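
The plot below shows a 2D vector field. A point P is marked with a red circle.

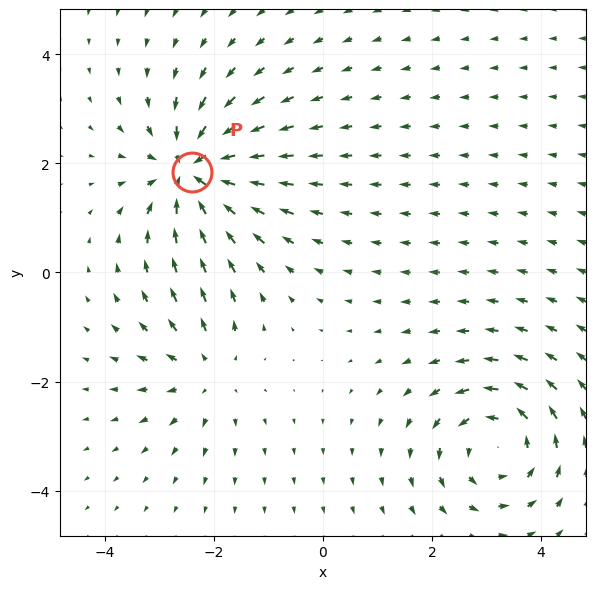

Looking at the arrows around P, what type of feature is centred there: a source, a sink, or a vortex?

sink

At P (-2.4, 1.8) the arrows converge inward. Divergence about -6, curl ≈0 — negative divergence with near-zero curl is a sink.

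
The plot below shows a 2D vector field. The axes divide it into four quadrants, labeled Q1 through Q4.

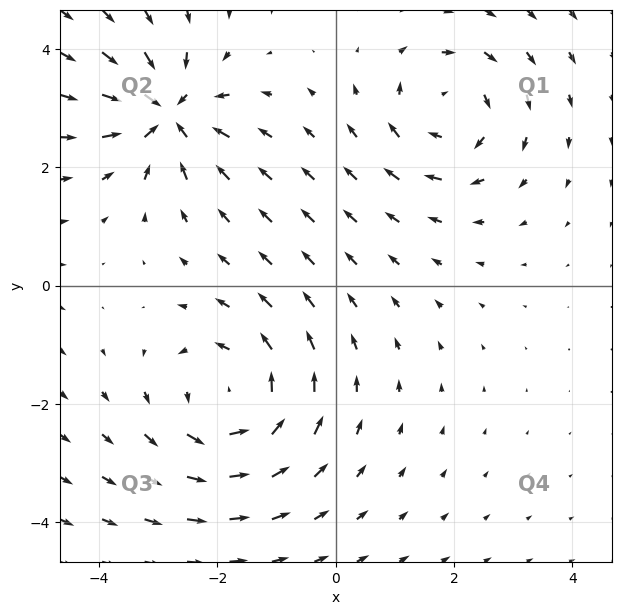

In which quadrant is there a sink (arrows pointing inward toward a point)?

Q2

The sink sits at approximately (-2.8, 2.9), which lies in quadrant Q2. The divergence there is about -5, negative as expected for a sink.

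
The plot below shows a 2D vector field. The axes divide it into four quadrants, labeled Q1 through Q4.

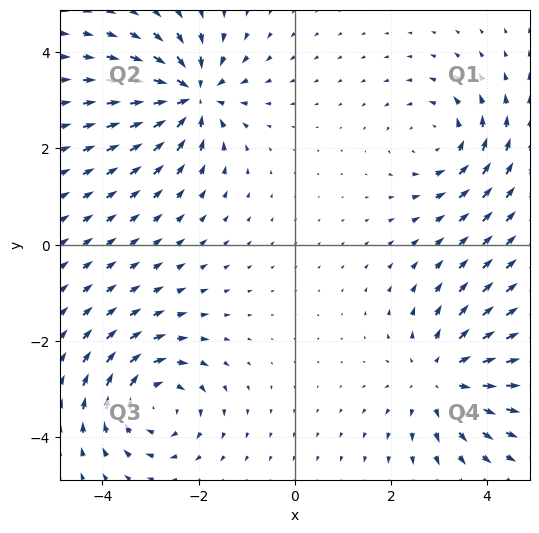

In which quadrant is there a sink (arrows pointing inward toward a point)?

Q2

The sink sits at approximately (-2.1, 3.1), which lies in quadrant Q2. The divergence there is about -5, negative as expected for a sink.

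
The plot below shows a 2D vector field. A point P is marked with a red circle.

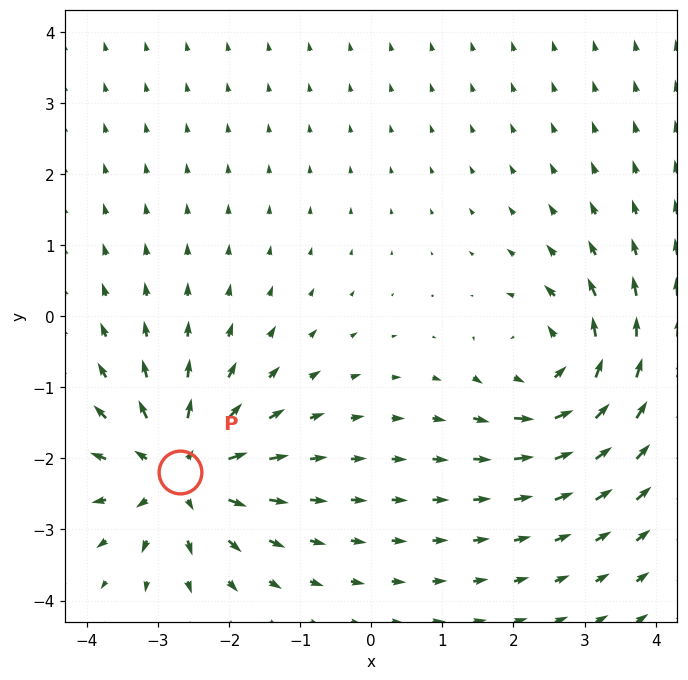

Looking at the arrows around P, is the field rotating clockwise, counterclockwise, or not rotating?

not rotating

Near P at (-2.7, -2.2) the arrows show no circulation. The curl there is ≈0.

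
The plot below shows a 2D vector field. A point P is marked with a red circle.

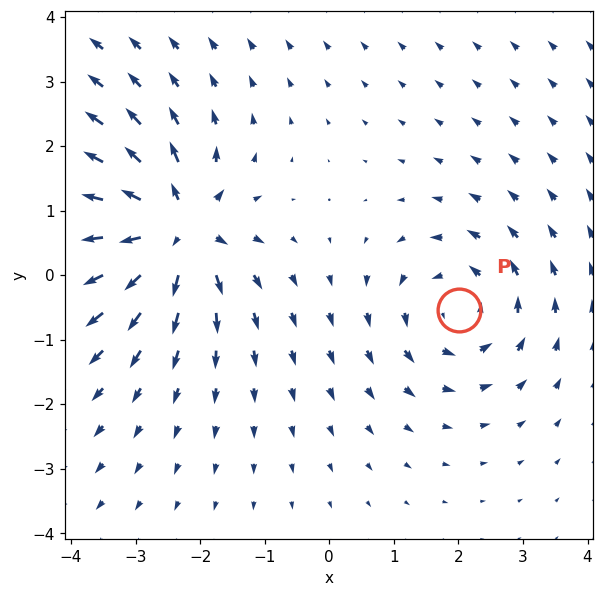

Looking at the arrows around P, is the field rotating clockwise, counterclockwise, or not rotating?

Near P at (2.0, -0.5) the arrows circulate counterclockwise. The curl (z-component) there is about +4; positive curl means counterclockwise rotation.

counterclockwise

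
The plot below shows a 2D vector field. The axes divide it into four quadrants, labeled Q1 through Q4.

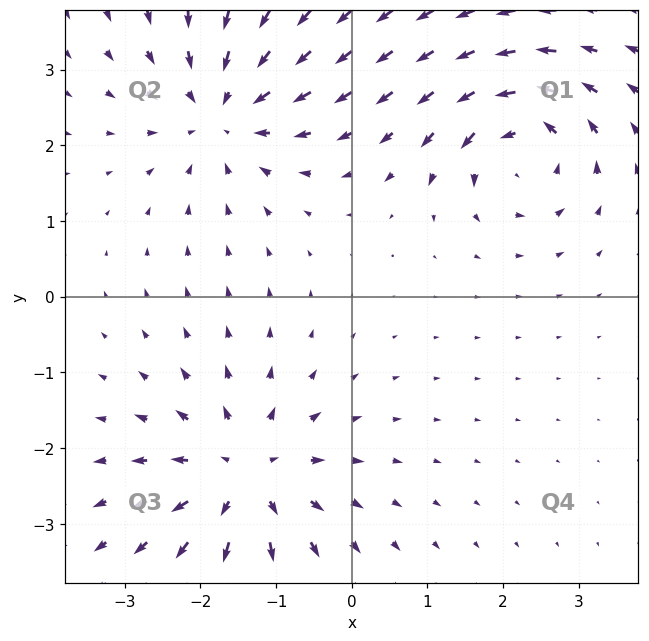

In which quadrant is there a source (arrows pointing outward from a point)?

Q3

The source sits at approximately (-1.4, -2.3), which lies in quadrant Q3. The divergence there is about +6, positive as expected for a source.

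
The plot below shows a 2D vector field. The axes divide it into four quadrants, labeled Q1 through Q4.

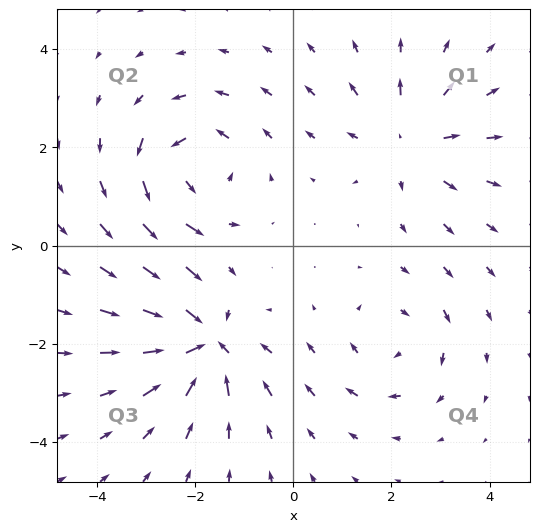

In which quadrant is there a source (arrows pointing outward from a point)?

Q1

The source sits at approximately (2.4, 2.1), which lies in quadrant Q1. The divergence there is about +4, positive as expected for a source.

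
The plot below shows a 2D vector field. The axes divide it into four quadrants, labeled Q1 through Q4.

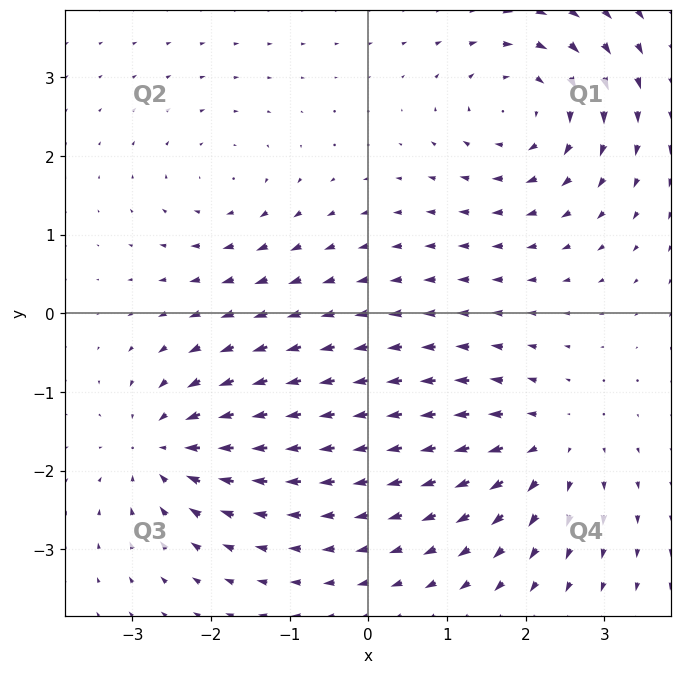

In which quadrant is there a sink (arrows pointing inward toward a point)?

The sink sits at approximately (-2.6, -1.7), which lies in quadrant Q3. The divergence there is about -5, negative as expected for a sink.

Q3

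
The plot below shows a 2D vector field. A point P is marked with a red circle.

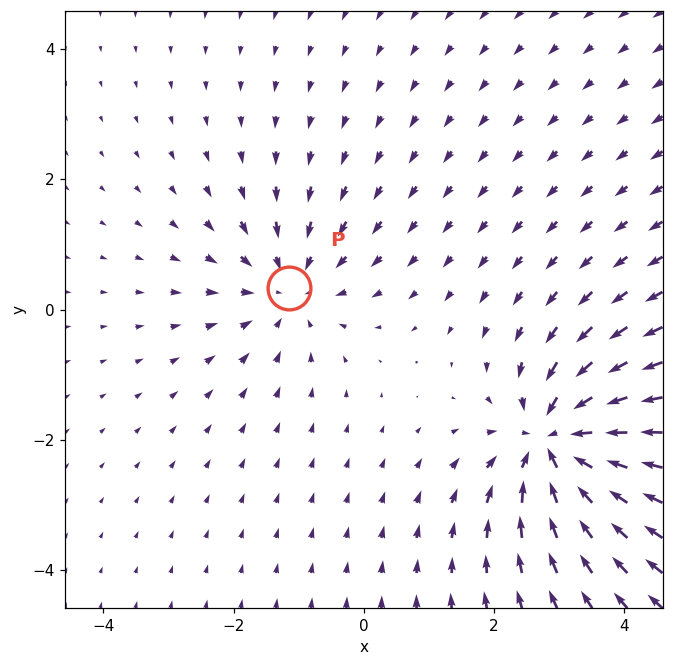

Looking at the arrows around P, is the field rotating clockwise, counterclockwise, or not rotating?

not rotating

Near P at (-1.2, 0.3) the arrows show no circulation. The curl there is ≈0.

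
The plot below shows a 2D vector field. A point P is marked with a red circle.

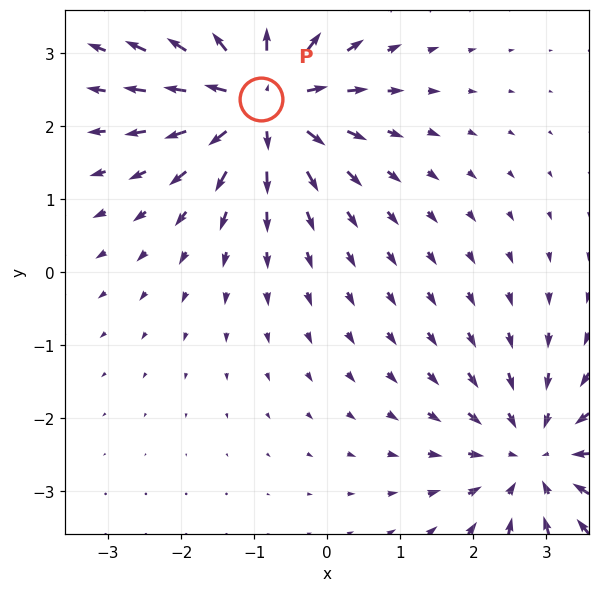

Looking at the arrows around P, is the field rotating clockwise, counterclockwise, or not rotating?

Near P at (-0.9, 2.4) the arrows show no circulation. The curl there is ≈0.

not rotating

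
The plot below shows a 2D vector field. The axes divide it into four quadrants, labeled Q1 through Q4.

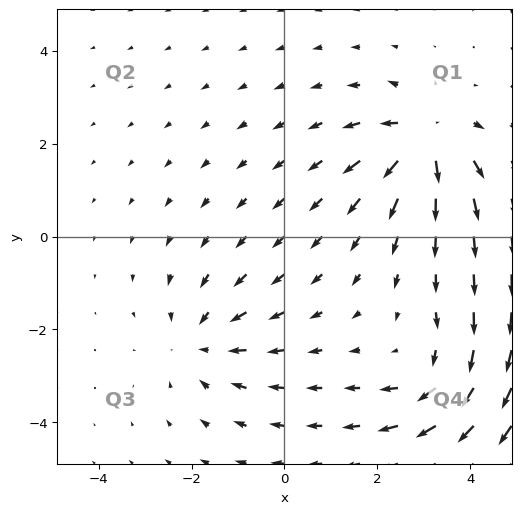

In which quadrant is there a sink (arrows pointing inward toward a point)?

Q3

The sink sits at approximately (-1.8, -2.3), which lies in quadrant Q3. The divergence there is about -3, negative as expected for a sink.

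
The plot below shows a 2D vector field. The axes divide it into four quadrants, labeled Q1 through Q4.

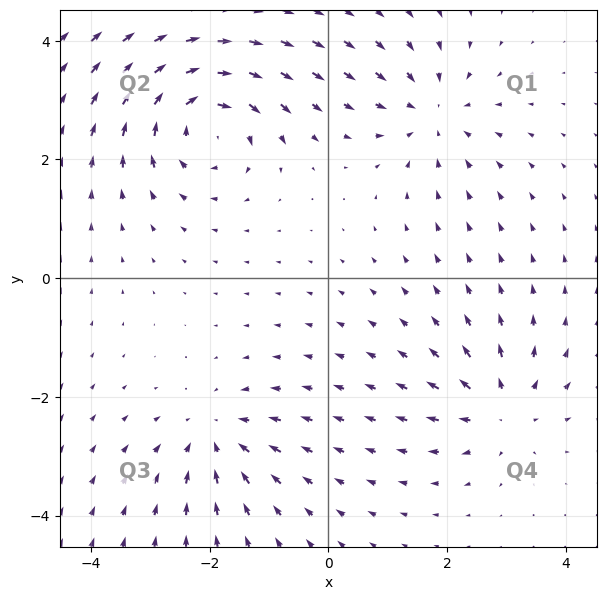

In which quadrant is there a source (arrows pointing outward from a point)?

Q4

The source sits at approximately (2.9, -2.2), which lies in quadrant Q4. The divergence there is about +4, positive as expected for a source.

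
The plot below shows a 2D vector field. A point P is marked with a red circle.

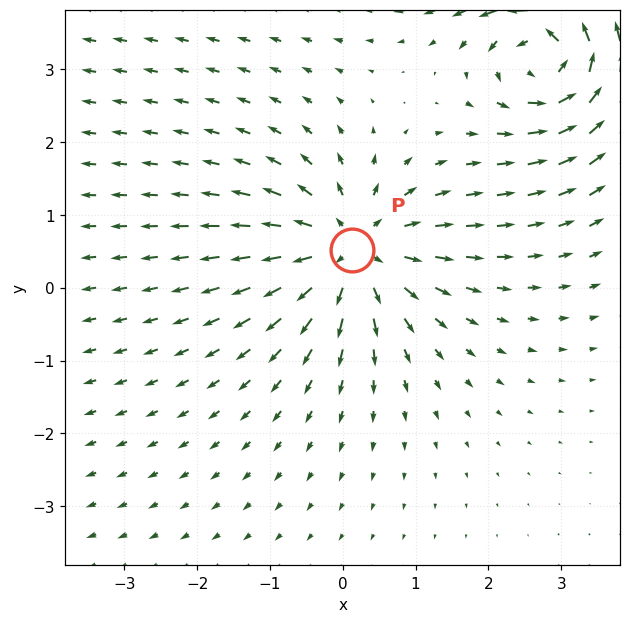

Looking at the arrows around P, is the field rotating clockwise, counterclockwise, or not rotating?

Near P at (0.1, 0.5) the arrows show no circulation. The curl there is ≈0.

not rotating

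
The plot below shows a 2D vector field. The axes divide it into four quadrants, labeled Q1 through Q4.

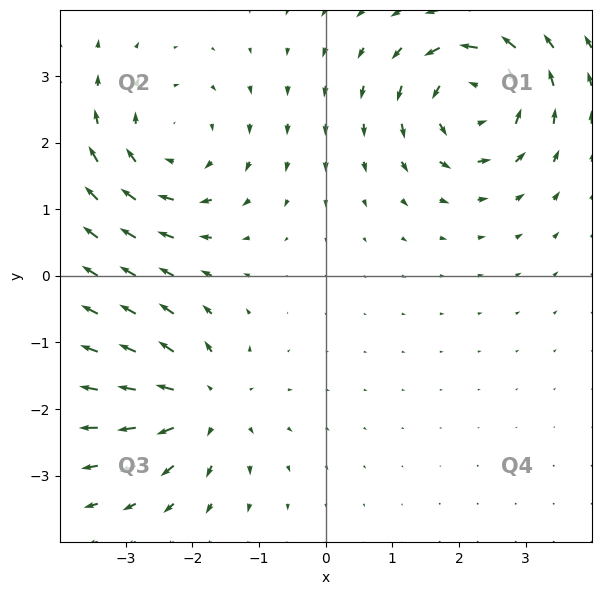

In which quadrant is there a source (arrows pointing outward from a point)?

The source sits at approximately (-1.8, -1.9), which lies in quadrant Q3. The divergence there is about +5, positive as expected for a source.

Q3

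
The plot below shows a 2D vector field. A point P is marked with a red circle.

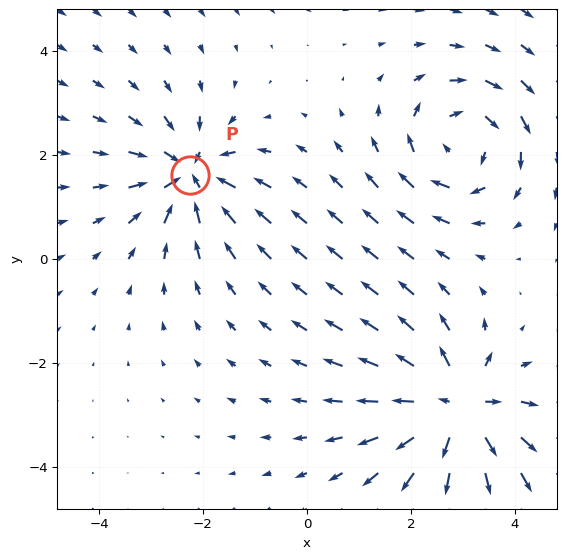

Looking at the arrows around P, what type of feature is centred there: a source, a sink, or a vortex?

At P (-2.2, 1.6) the arrows converge inward. Divergence about -5, curl ≈0 — negative divergence with near-zero curl is a sink.

sink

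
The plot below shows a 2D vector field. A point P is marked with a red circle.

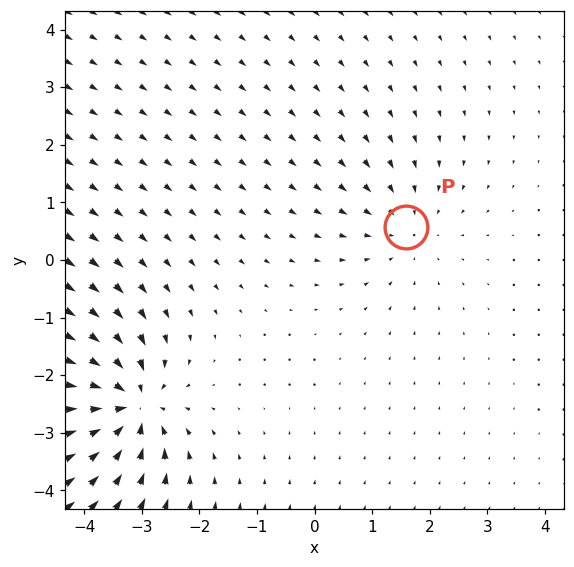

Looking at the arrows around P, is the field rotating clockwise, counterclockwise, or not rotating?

not rotating

Near P at (1.6, 0.6) the arrows show no circulation. The curl there is ≈0.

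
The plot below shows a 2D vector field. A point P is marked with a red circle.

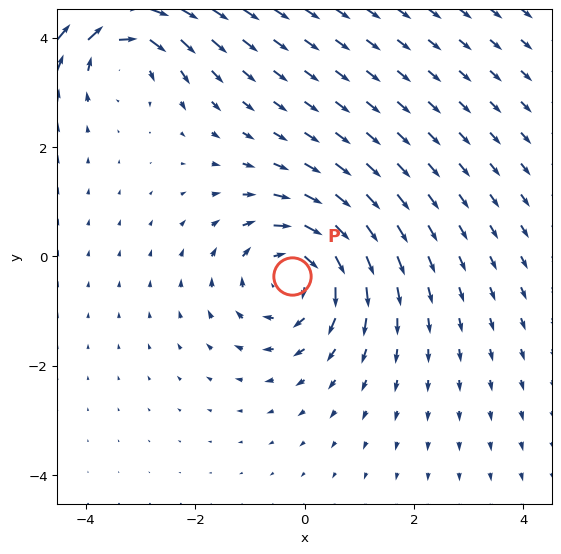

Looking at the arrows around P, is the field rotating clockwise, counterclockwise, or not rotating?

Near P at (-0.2, -0.4) the arrows circulate clockwise. The curl (z-component) there is about -5; negative curl means clockwise rotation.

clockwise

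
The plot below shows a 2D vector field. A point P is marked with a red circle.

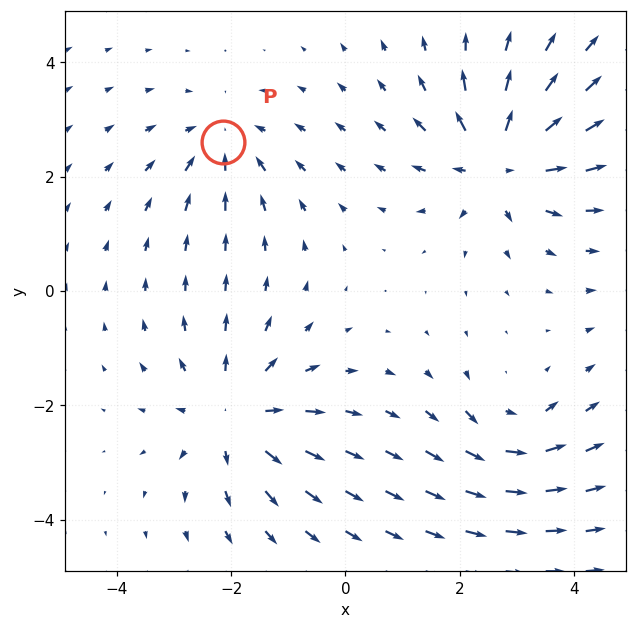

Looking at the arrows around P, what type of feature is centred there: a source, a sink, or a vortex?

sink

At P (-2.1, 2.6) the arrows converge inward. Divergence about -3, curl ≈0 — negative divergence with near-zero curl is a sink.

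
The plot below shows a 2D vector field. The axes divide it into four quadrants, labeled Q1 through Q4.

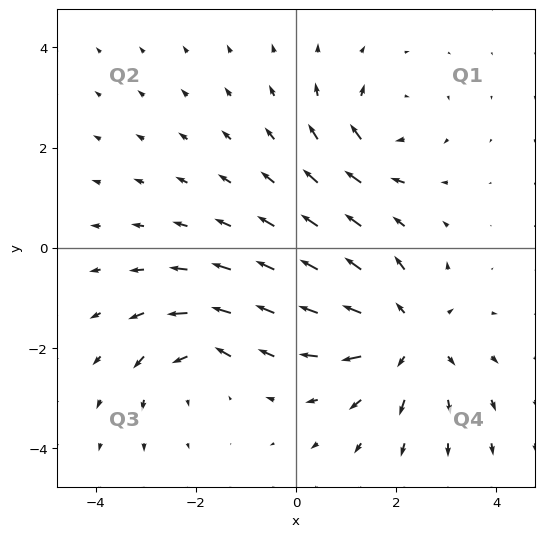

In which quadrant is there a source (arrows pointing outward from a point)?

Q4

The source sits at approximately (2.2, -1.8), which lies in quadrant Q4. The divergence there is about +4, positive as expected for a source.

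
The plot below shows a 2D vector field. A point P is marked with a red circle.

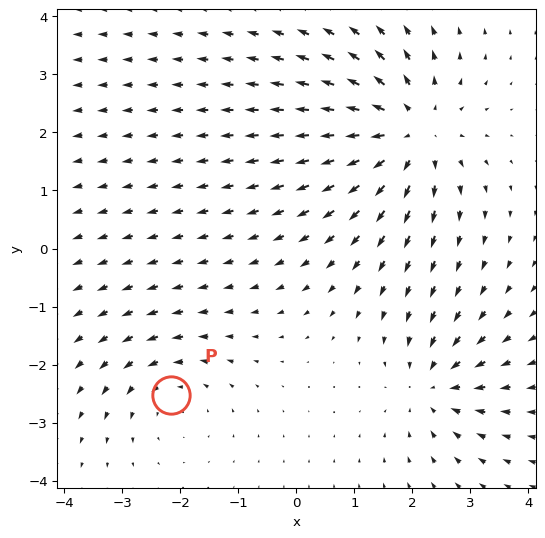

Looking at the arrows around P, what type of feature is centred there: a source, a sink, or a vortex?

vortex

At P (-2.2, -2.5) the arrows circulate counterclockwise. Divergence ≈0, curl about +3 — near-zero divergence with nonzero curl is a vortex.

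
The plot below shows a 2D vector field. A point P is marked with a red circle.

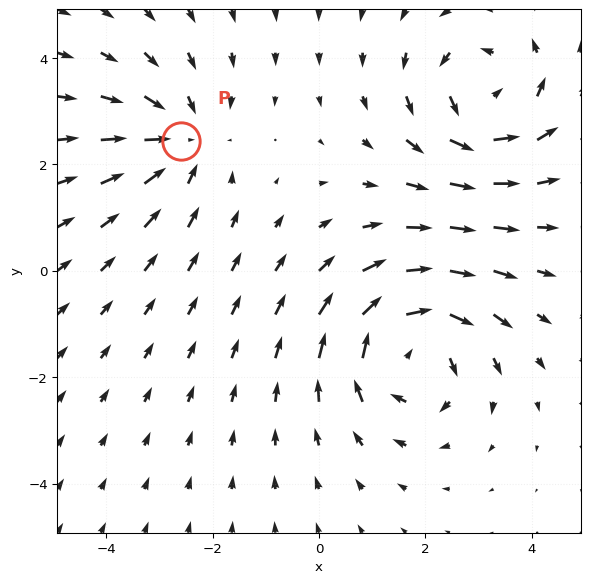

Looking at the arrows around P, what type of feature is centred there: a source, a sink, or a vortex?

sink

At P (-2.6, 2.4) the arrows converge inward. Divergence about -3, curl ≈0 — negative divergence with near-zero curl is a sink.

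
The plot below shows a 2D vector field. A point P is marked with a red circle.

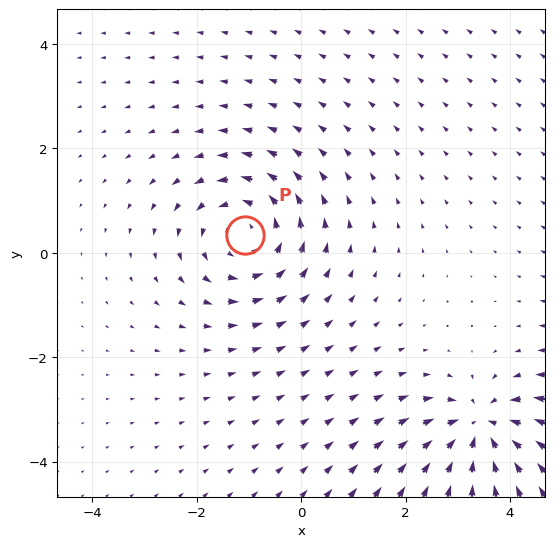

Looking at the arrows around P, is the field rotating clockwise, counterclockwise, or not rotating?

Near P at (-1.1, 0.3) the arrows circulate counterclockwise. The curl (z-component) there is about +4; positive curl means counterclockwise rotation.

counterclockwise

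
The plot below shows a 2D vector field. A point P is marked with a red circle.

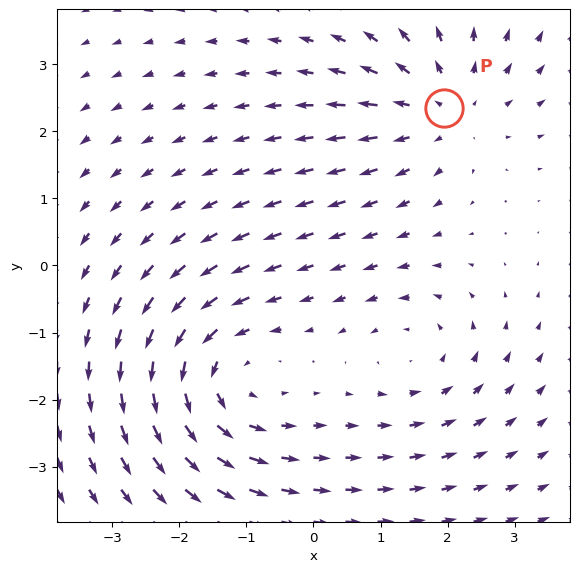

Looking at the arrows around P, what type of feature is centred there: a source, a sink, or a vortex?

At P (1.9, 2.3) the arrows spread outward. Divergence about +3, curl ≈0 — positive divergence with near-zero curl is a source.

source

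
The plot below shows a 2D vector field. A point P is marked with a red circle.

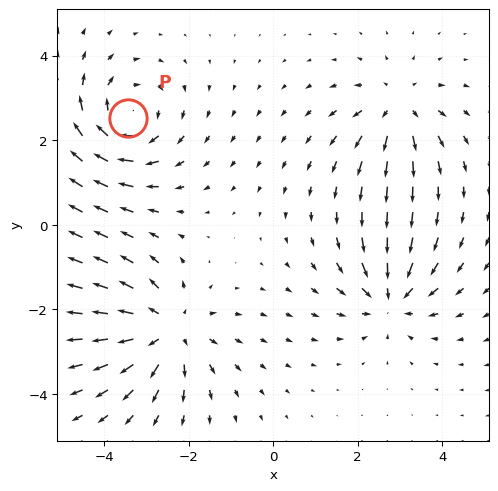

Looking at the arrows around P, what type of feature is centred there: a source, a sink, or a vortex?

vortex

At P (-3.4, 2.5) the arrows circulate clockwise. Divergence ≈0, curl about -4 — near-zero divergence with nonzero curl is a vortex.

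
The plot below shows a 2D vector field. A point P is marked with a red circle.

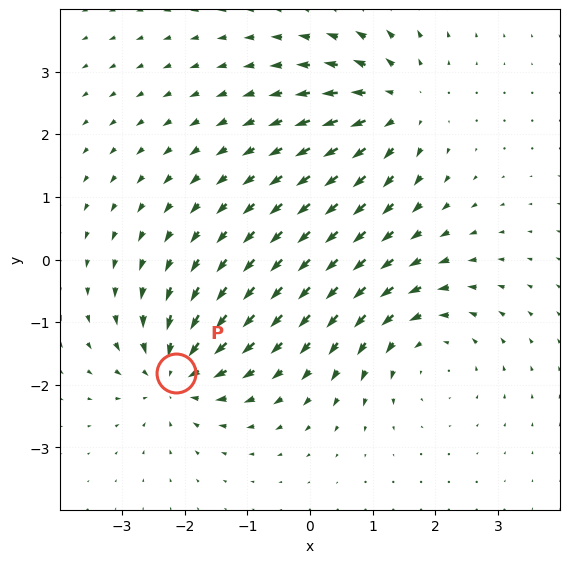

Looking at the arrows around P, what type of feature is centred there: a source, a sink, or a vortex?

sink

At P (-2.1, -1.8) the arrows converge inward. Divergence about -6, curl ≈0 — negative divergence with near-zero curl is a sink.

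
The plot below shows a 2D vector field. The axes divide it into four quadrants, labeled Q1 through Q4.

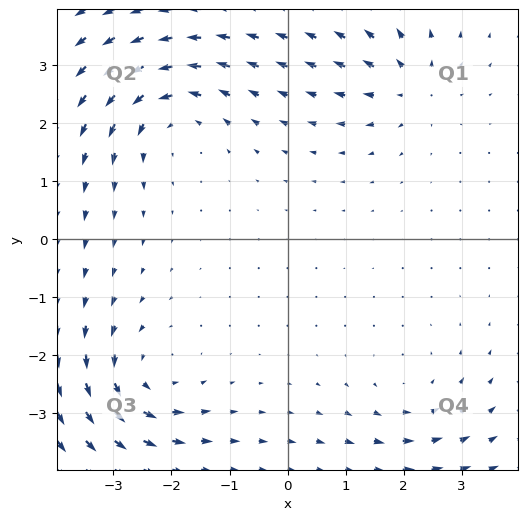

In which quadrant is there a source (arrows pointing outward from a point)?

The source sits at approximately (2.1, 2.7), which lies in quadrant Q1. The divergence there is about +5, positive as expected for a source.

Q1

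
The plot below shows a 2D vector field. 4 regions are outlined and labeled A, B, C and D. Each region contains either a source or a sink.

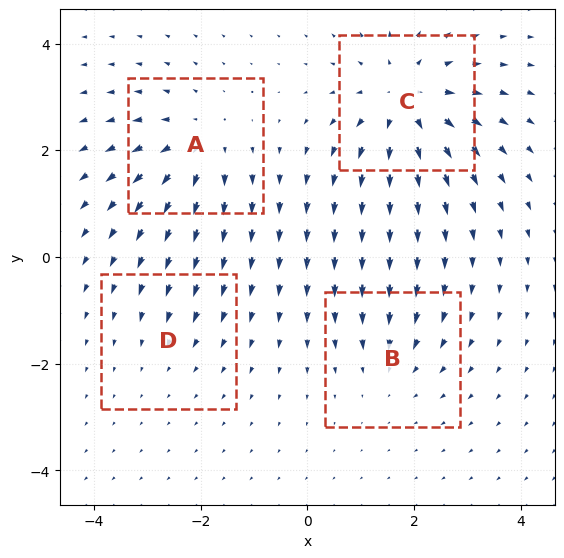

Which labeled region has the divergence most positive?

C

Divergence at each region's feature centre — A: about +5, B: about -3, C: about +6, D: about -2. Region C is most positive.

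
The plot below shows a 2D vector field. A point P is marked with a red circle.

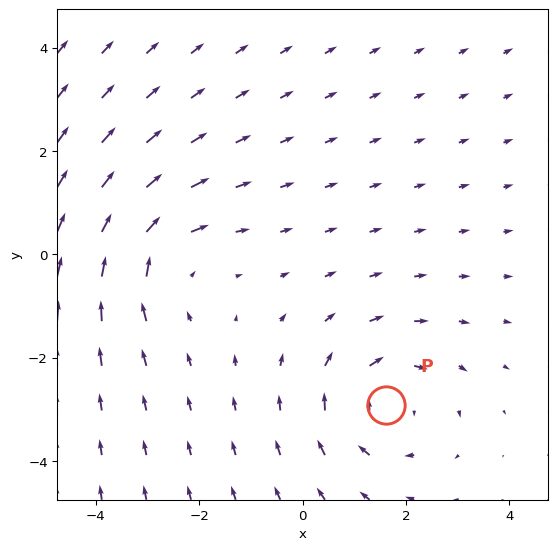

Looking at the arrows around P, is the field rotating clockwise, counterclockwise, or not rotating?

clockwise

Near P at (1.6, -2.9) the arrows circulate clockwise. The curl (z-component) there is about -3; negative curl means clockwise rotation.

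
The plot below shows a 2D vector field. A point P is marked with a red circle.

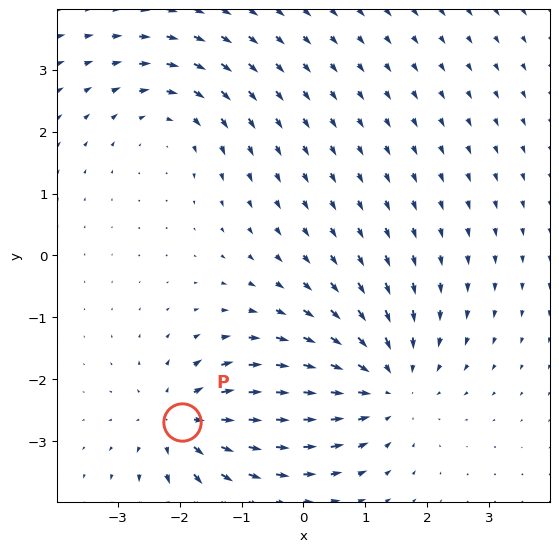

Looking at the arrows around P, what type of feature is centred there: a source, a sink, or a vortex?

source

At P (-2.0, -2.7) the arrows spread outward. Divergence about +4, curl ≈0 — positive divergence with near-zero curl is a source.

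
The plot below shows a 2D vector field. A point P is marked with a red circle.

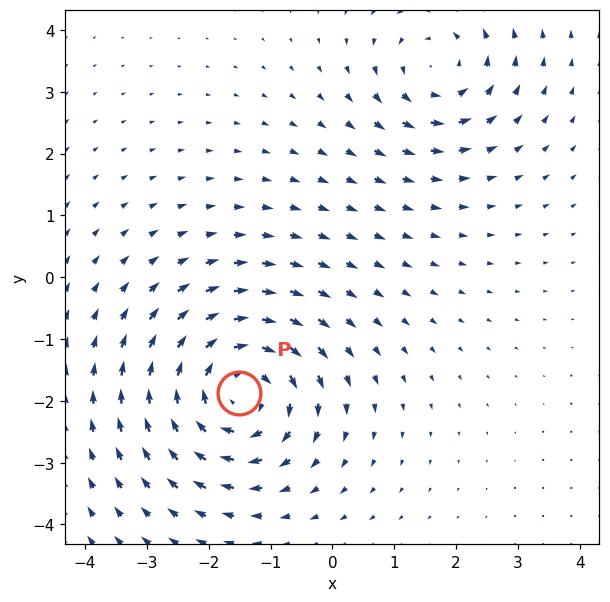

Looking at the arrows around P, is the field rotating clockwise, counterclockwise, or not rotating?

clockwise

Near P at (-1.5, -1.9) the arrows circulate clockwise. The curl (z-component) there is about -5; negative curl means clockwise rotation.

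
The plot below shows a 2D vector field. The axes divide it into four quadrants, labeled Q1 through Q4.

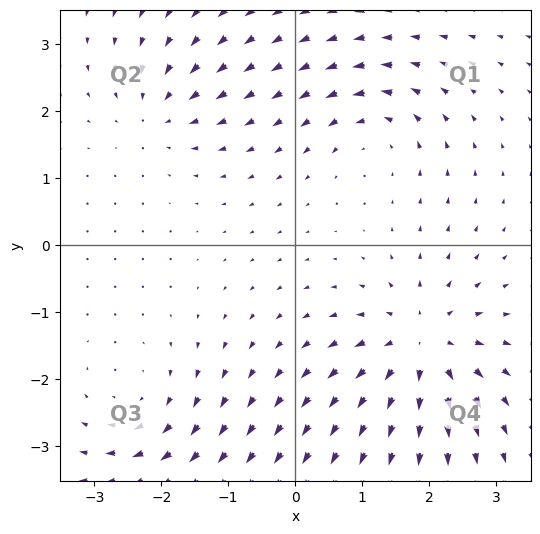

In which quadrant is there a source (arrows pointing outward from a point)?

Q4

The source sits at approximately (1.9, -1.5), which lies in quadrant Q4. The divergence there is about +6, positive as expected for a source.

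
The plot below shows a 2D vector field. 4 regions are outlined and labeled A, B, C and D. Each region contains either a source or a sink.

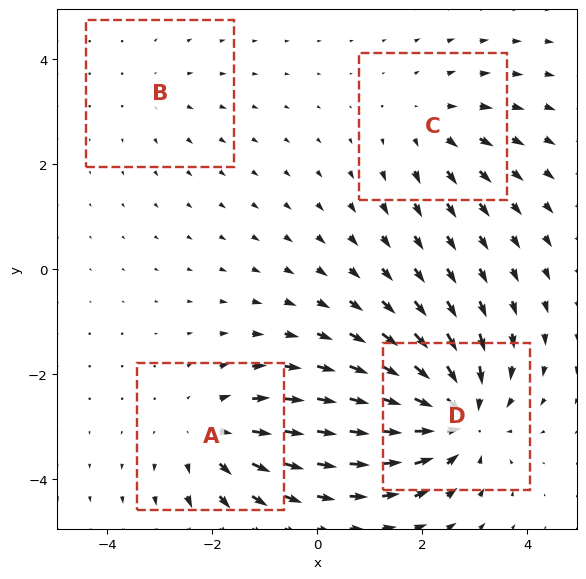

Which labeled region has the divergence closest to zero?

B

Divergence at each region's feature centre — A: about +4, B: about +2, C: about +3, D: about -7. Region B is closest to zero.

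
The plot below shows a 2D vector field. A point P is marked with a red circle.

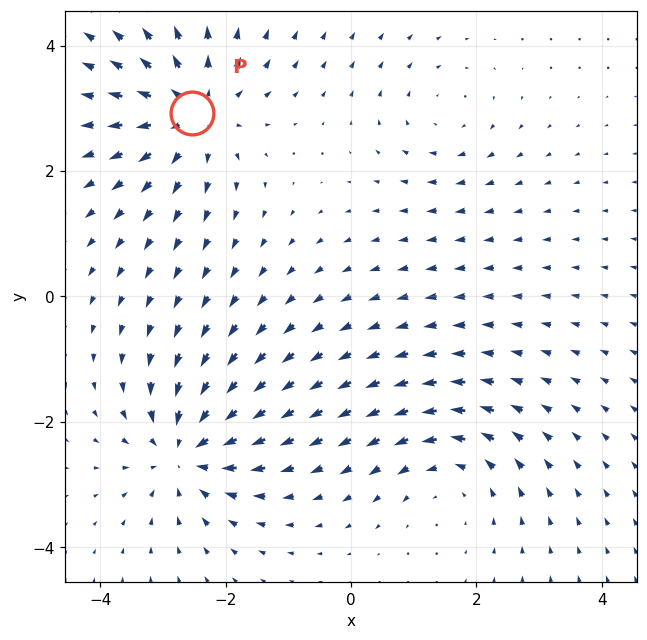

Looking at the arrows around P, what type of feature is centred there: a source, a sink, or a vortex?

At P (-2.5, 2.9) the arrows spread outward. Divergence about +5, curl ≈0 — positive divergence with near-zero curl is a source.

source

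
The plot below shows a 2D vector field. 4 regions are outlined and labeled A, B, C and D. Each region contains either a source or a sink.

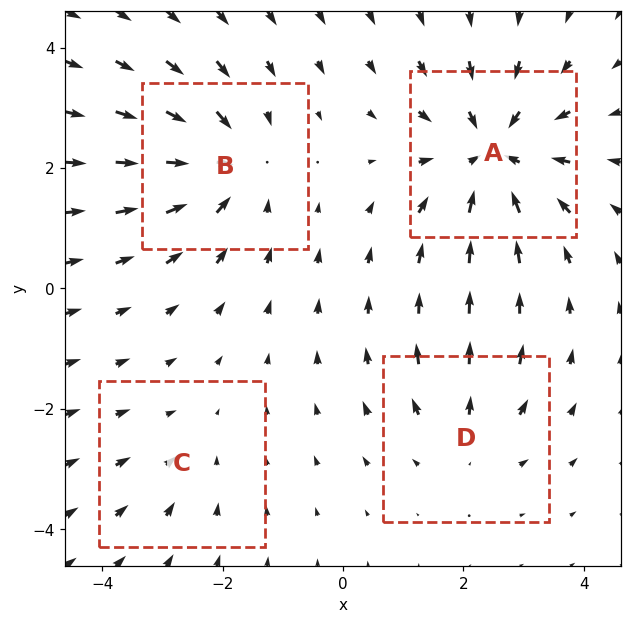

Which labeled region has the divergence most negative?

A

Divergence at each region's feature centre — A: about -6, B: about -5, C: about -2, D: about +3. Region A is most negative.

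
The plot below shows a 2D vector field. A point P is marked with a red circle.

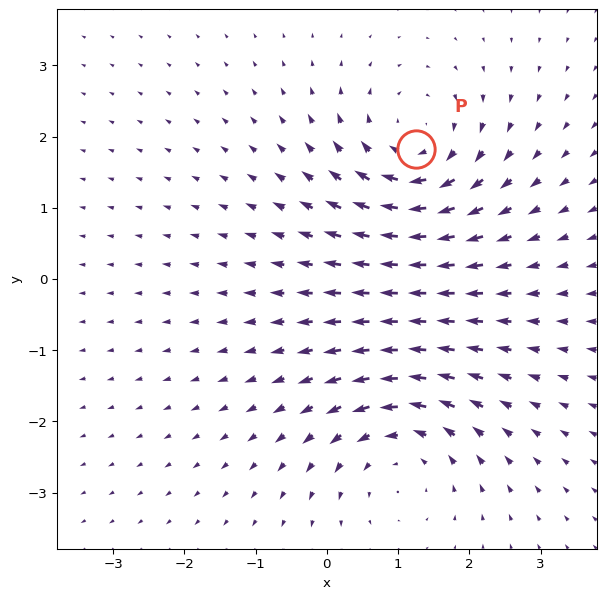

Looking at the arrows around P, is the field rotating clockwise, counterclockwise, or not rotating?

clockwise

Near P at (1.3, 1.8) the arrows circulate clockwise. The curl (z-component) there is about -5; negative curl means clockwise rotation.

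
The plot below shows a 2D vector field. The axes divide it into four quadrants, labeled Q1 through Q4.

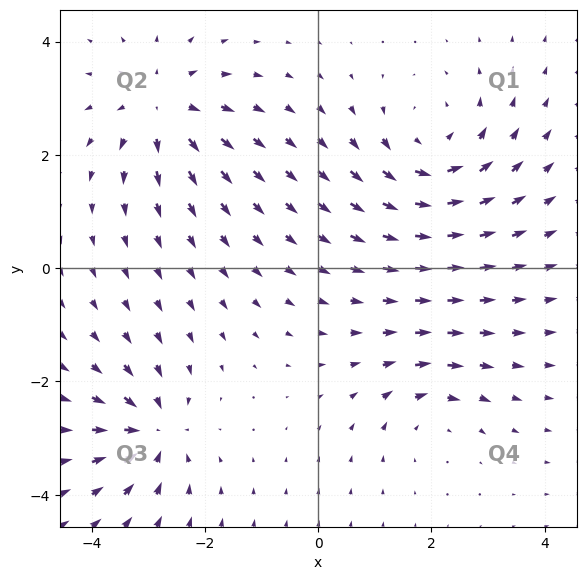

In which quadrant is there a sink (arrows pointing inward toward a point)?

Q3

The sink sits at approximately (-2.9, -2.9), which lies in quadrant Q3. The divergence there is about -5, negative as expected for a sink.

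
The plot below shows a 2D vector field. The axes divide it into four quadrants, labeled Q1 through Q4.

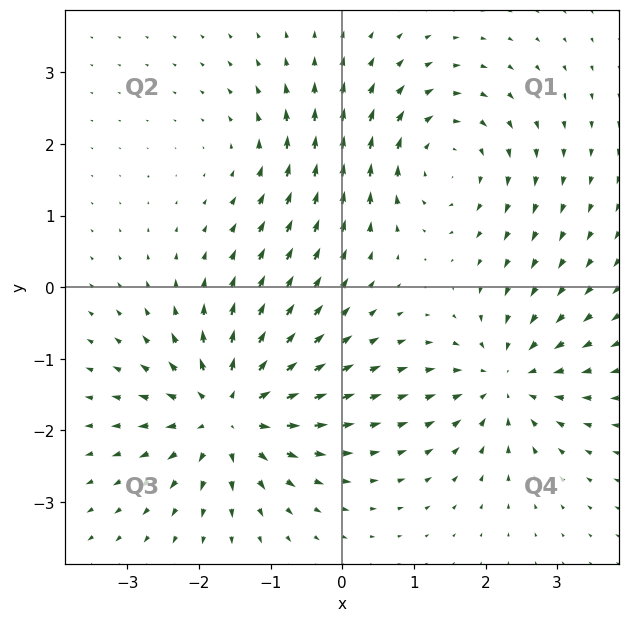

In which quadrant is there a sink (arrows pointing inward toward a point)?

The sink sits at approximately (2.3, -1.3), which lies in quadrant Q4. The divergence there is about -5, negative as expected for a sink.

Q4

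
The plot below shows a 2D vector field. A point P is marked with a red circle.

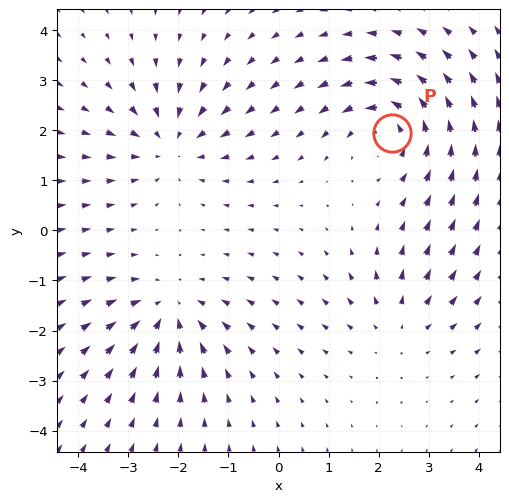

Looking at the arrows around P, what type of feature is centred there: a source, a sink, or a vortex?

vortex

At P (2.3, 1.9) the arrows circulate counterclockwise. Divergence ≈0, curl about +5 — near-zero divergence with nonzero curl is a vortex.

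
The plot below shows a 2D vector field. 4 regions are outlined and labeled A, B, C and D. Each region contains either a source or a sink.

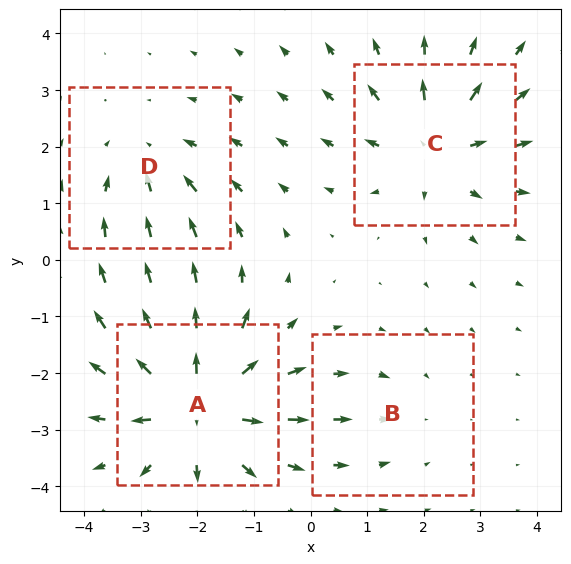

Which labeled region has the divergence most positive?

A

Divergence at each region's feature centre — A: about +7, B: about -2, C: about +5, D: about -3. Region A is most positive.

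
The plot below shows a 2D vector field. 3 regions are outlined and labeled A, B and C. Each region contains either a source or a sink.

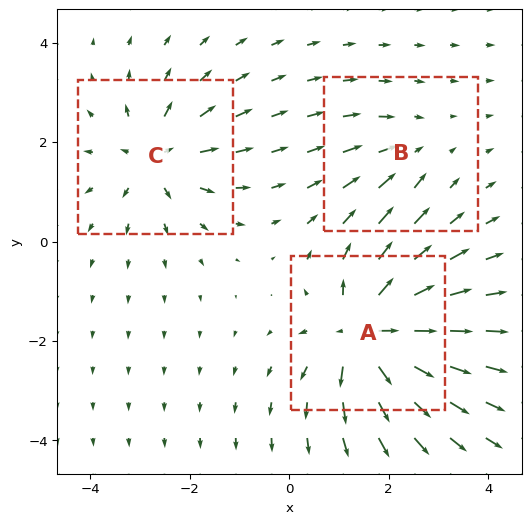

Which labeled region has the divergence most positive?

Divergence at each region's feature centre — A: about +6, B: about -2, C: about +4. Region A is most positive.

A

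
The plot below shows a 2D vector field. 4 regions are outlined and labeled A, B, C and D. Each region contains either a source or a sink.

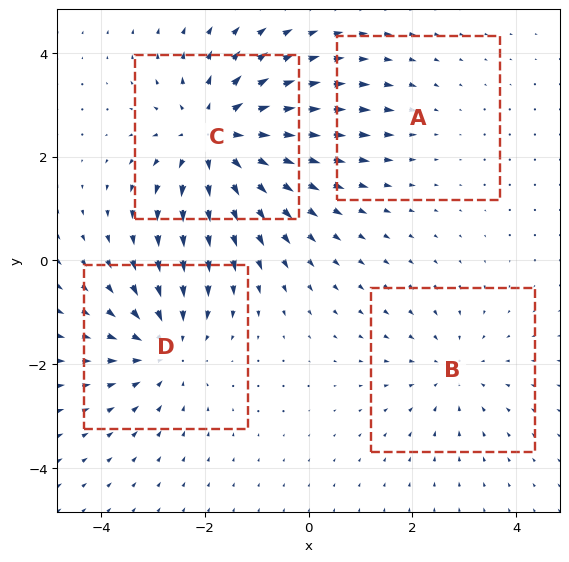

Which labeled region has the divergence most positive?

C

Divergence at each region's feature centre — A: about -2, B: about -3, C: about +6, D: about -4. Region C is most positive.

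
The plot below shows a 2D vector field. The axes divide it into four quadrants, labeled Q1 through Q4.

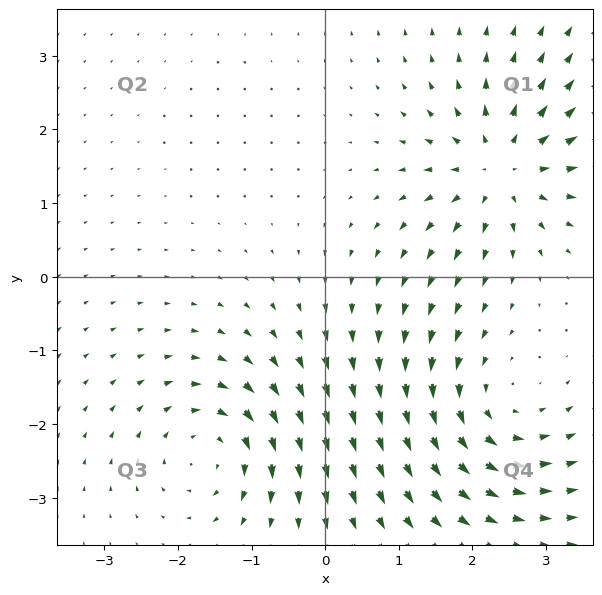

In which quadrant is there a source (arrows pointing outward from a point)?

The source sits at approximately (2.4, 1.5), which lies in quadrant Q1. The divergence there is about +5, positive as expected for a source.

Q1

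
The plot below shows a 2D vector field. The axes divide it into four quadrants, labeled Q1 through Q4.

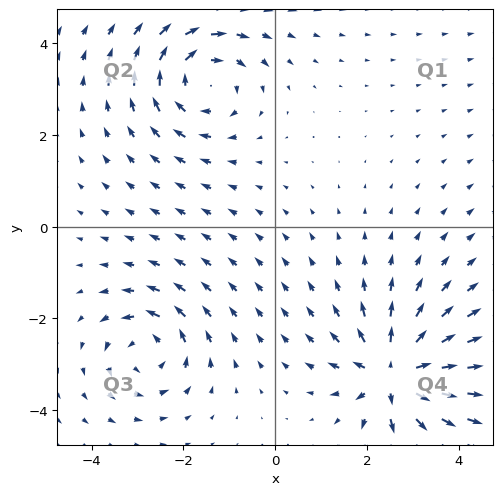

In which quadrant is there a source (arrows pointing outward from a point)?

Q4

The source sits at approximately (2.6, -3.2), which lies in quadrant Q4. The divergence there is about +6, positive as expected for a source.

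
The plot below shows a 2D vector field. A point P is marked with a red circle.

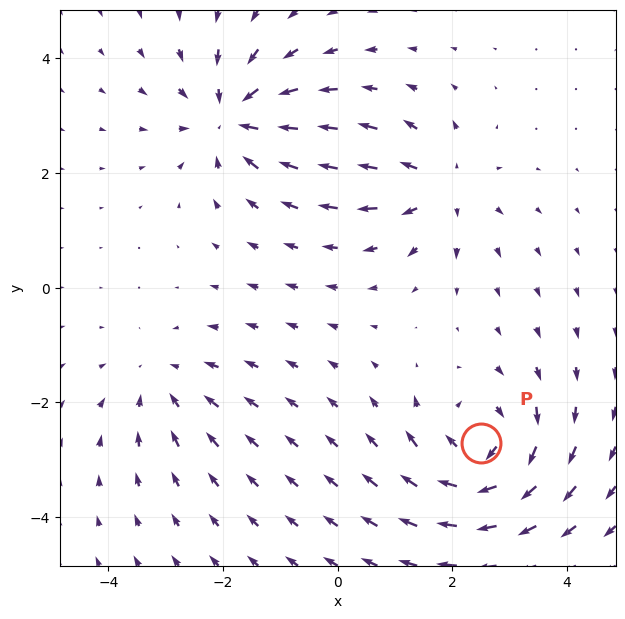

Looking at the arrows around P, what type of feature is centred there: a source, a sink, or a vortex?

vortex

At P (2.5, -2.7) the arrows circulate clockwise. Divergence ≈0, curl about -6 — near-zero divergence with nonzero curl is a vortex.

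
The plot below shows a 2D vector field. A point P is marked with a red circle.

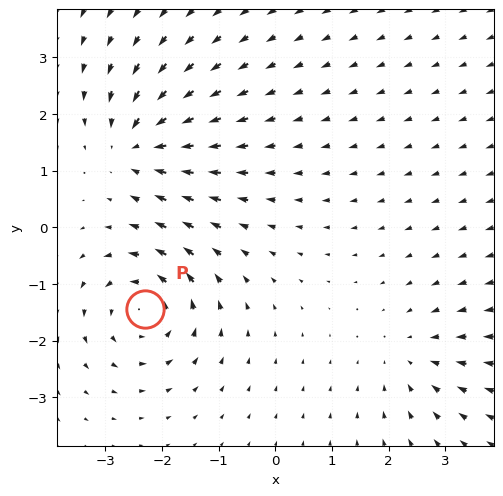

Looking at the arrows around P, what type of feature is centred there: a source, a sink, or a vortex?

vortex

At P (-2.3, -1.4) the arrows circulate counterclockwise. Divergence ≈0, curl about +5 — near-zero divergence with nonzero curl is a vortex.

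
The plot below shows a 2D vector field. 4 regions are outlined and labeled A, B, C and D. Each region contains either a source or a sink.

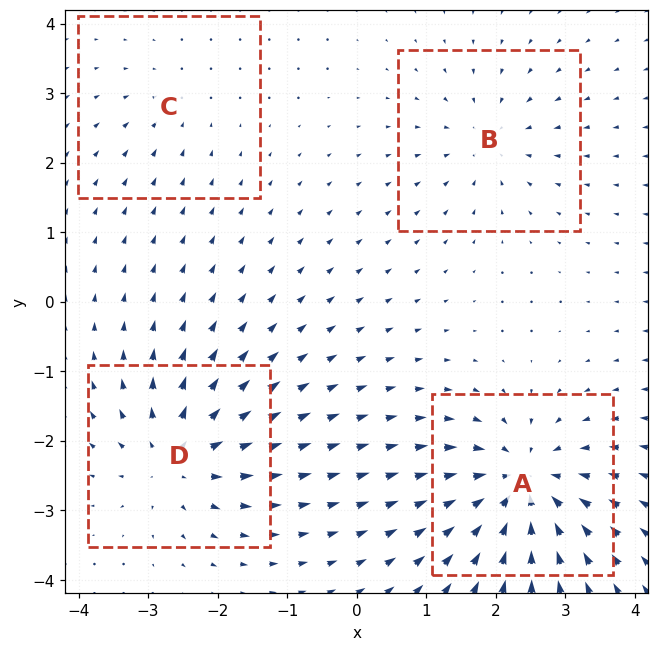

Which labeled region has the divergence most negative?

A

Divergence at each region's feature centre — A: about -8, B: about -4, C: about -2, D: about +6. Region A is most negative.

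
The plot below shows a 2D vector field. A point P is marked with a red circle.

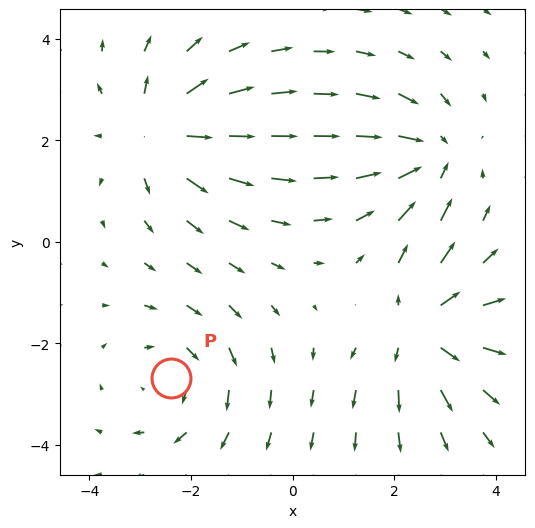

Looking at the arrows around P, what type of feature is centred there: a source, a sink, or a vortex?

At P (-2.4, -2.7) the arrows circulate clockwise. Divergence ≈0, curl about -3 — near-zero divergence with nonzero curl is a vortex.

vortex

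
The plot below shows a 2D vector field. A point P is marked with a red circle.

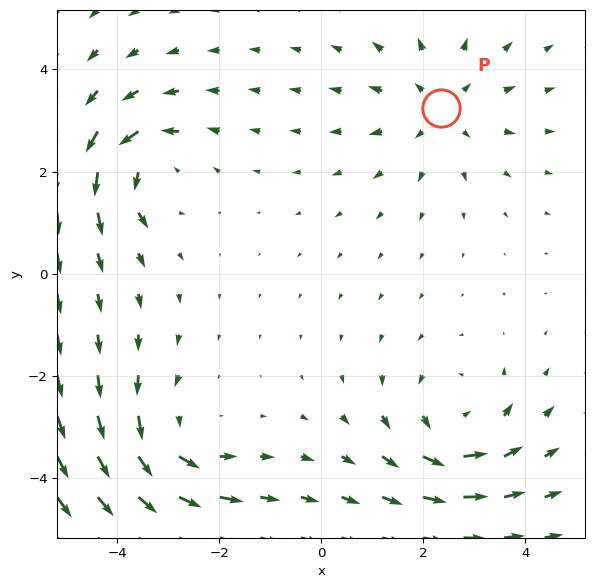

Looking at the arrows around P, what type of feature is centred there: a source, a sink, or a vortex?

At P (2.3, 3.2) the arrows spread outward. Divergence about +3, curl ≈0 — positive divergence with near-zero curl is a source.

source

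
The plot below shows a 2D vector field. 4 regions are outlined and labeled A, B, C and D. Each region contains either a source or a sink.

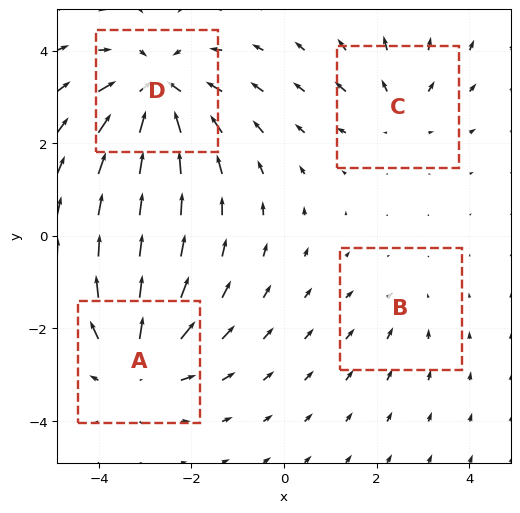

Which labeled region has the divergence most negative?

D

Divergence at each region's feature centre — A: about +5, B: about -2, C: about +3, D: about -6. Region D is most negative.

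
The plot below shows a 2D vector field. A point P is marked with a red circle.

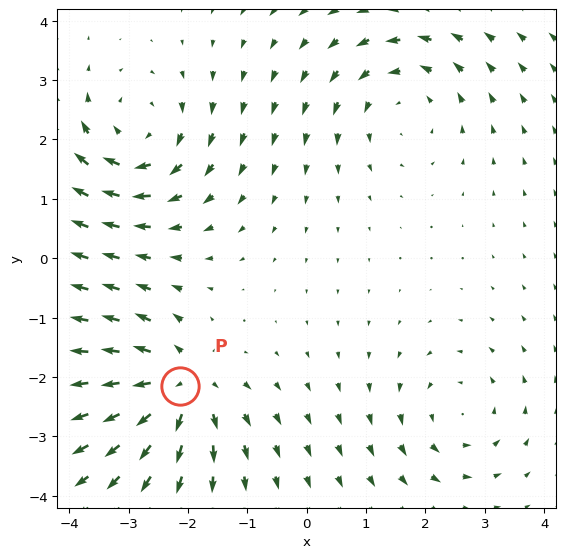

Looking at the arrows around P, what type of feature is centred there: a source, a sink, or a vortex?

At P (-2.1, -2.2) the arrows spread outward. Divergence about +6, curl ≈0 — positive divergence with near-zero curl is a source.

source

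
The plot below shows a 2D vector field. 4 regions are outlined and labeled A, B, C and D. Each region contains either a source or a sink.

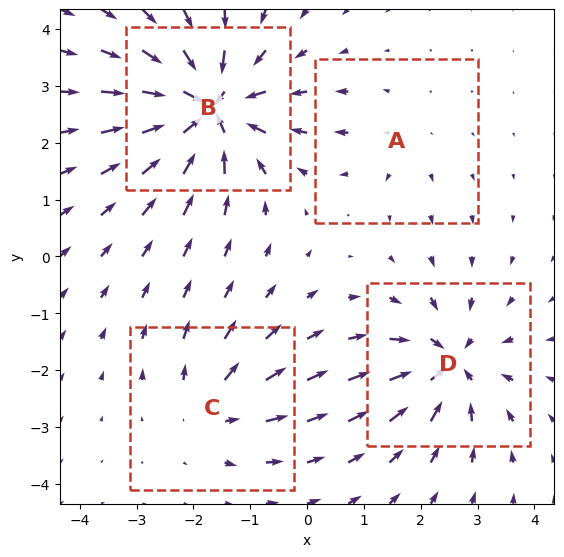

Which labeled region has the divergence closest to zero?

Divergence at each region's feature centre — A: about +2, B: about -9, C: about +4, D: about -6. Region A is closest to zero.

A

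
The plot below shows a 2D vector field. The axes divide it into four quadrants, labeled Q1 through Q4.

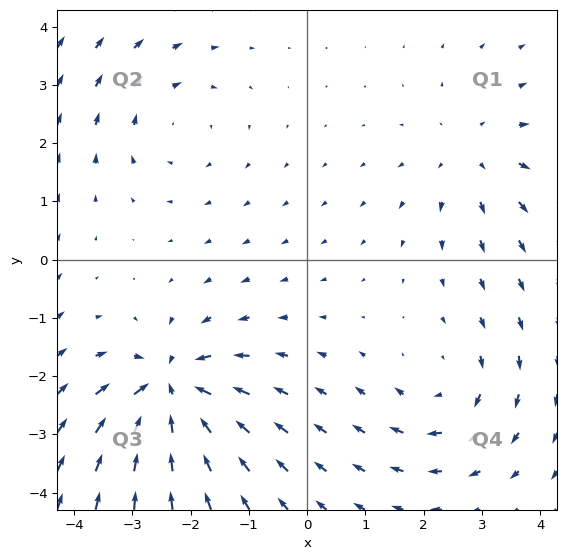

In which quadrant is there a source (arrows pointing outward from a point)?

The source sits at approximately (2.9, 1.8), which lies in quadrant Q1. The divergence there is about +3, positive as expected for a source.

Q1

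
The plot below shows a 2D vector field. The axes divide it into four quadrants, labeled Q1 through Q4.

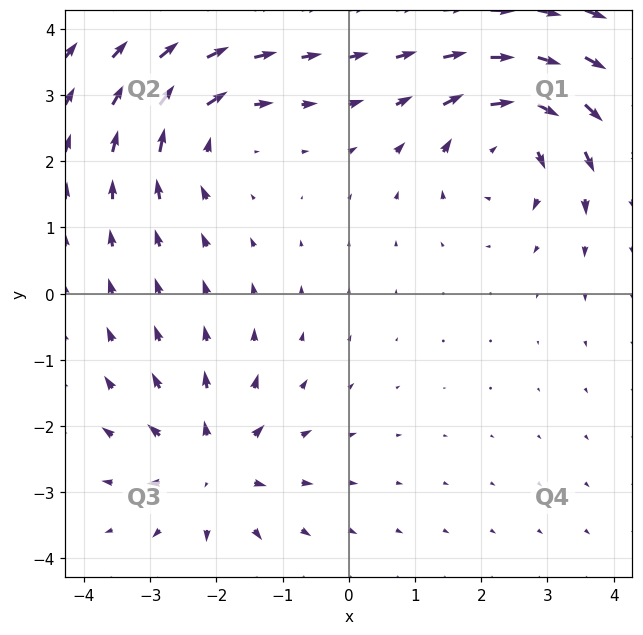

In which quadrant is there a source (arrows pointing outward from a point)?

Q3

The source sits at approximately (-2.1, -2.6), which lies in quadrant Q3. The divergence there is about +5, positive as expected for a source.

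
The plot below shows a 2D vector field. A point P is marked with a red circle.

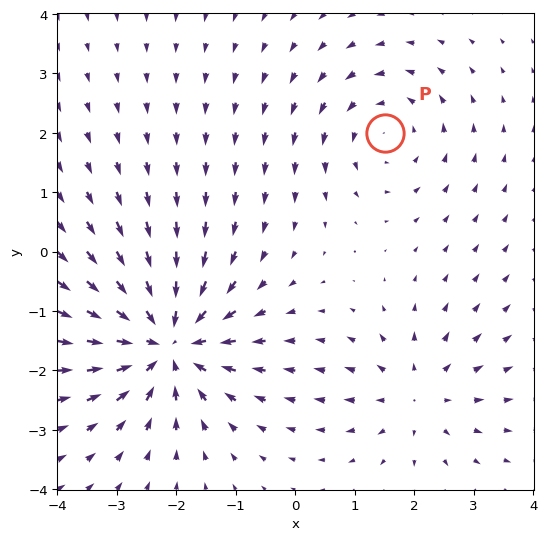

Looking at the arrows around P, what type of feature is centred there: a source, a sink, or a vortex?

vortex

At P (1.5, 2.0) the arrows circulate counterclockwise. Divergence ≈0, curl about +3 — near-zero divergence with nonzero curl is a vortex.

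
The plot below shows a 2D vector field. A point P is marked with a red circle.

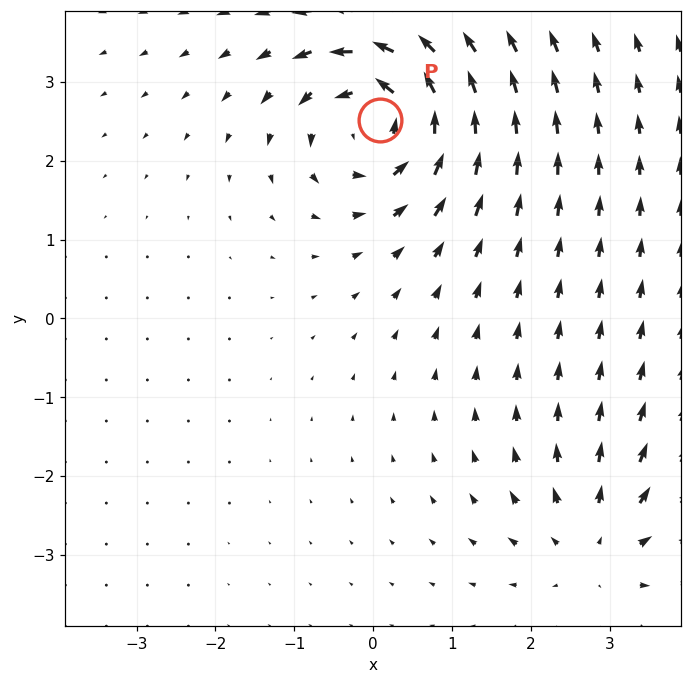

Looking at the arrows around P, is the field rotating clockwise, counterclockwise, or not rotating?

counterclockwise

Near P at (0.1, 2.5) the arrows circulate counterclockwise. The curl (z-component) there is about +6; positive curl means counterclockwise rotation.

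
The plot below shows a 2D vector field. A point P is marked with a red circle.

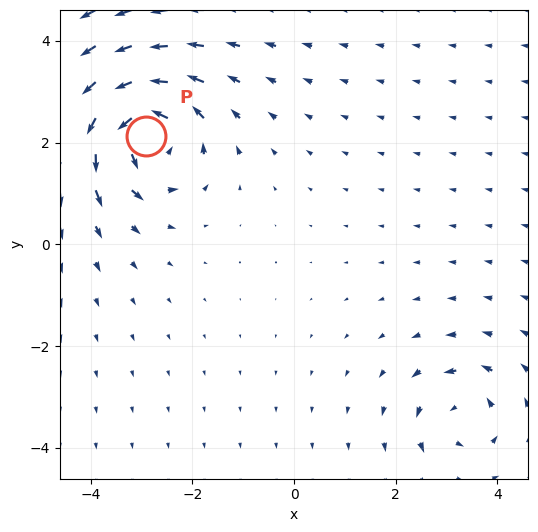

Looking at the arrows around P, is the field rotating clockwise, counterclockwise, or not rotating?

counterclockwise

Near P at (-2.9, 2.1) the arrows circulate counterclockwise. The curl (z-component) there is about +6; positive curl means counterclockwise rotation.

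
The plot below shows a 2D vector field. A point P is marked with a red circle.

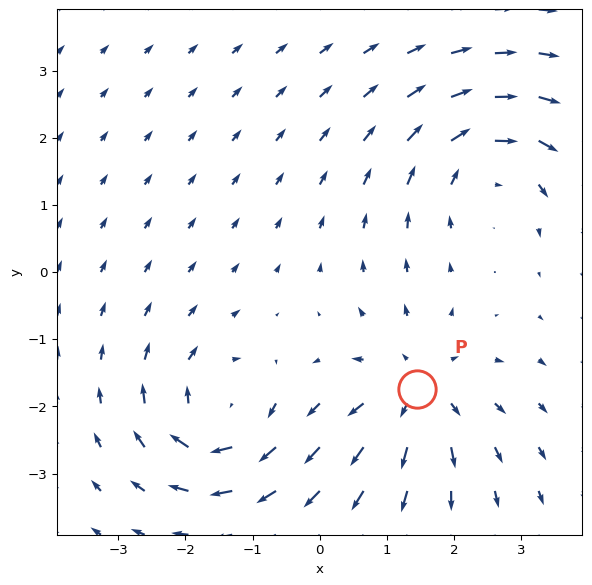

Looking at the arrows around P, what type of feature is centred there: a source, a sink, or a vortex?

At P (1.4, -1.7) the arrows spread outward. Divergence about +5, curl ≈0 — positive divergence with near-zero curl is a source.

source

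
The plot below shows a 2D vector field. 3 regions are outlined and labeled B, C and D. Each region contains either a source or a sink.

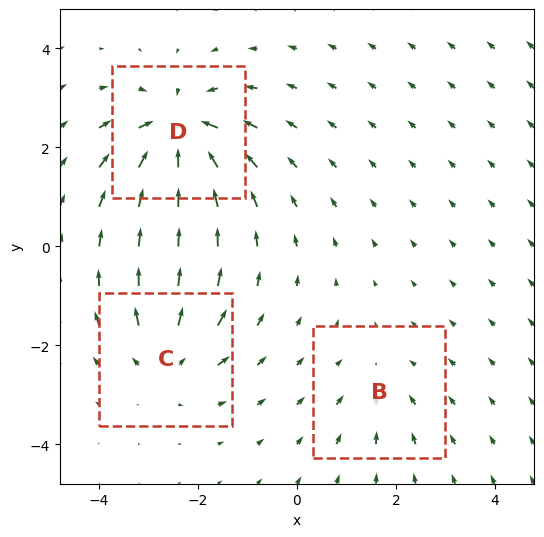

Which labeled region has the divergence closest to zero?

Divergence at each region's feature centre — B: about -2, C: about +4, D: about -6. Region B is closest to zero.

B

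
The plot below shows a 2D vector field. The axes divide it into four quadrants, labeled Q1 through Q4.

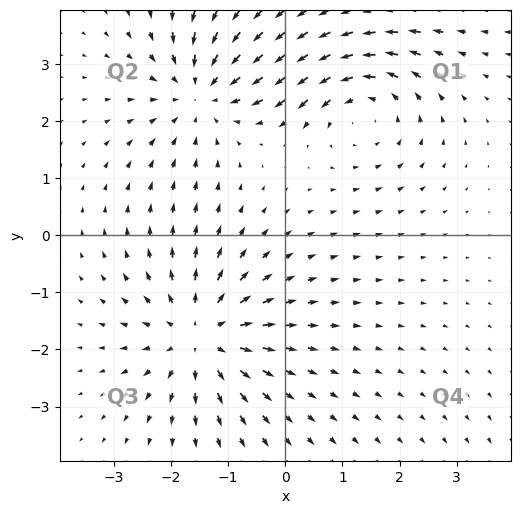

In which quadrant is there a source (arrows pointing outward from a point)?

Q3

The source sits at approximately (-1.5, -1.8), which lies in quadrant Q3. The divergence there is about +3, positive as expected for a source.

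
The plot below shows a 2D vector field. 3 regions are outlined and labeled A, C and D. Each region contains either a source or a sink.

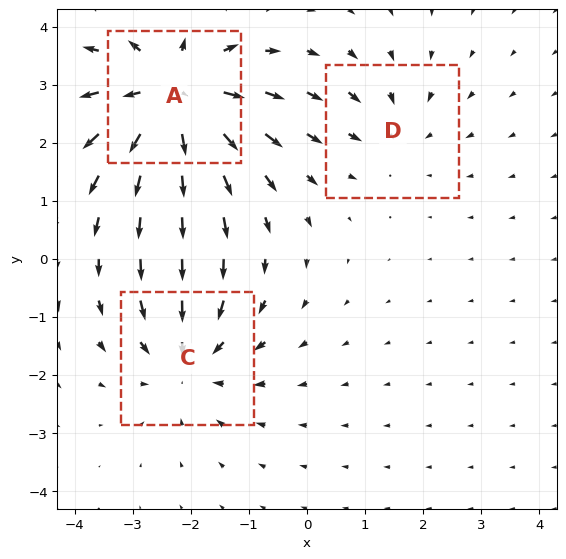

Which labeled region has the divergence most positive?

Divergence at each region's feature centre — A: about +5, C: about -3, D: about -2. Region A is most positive.

A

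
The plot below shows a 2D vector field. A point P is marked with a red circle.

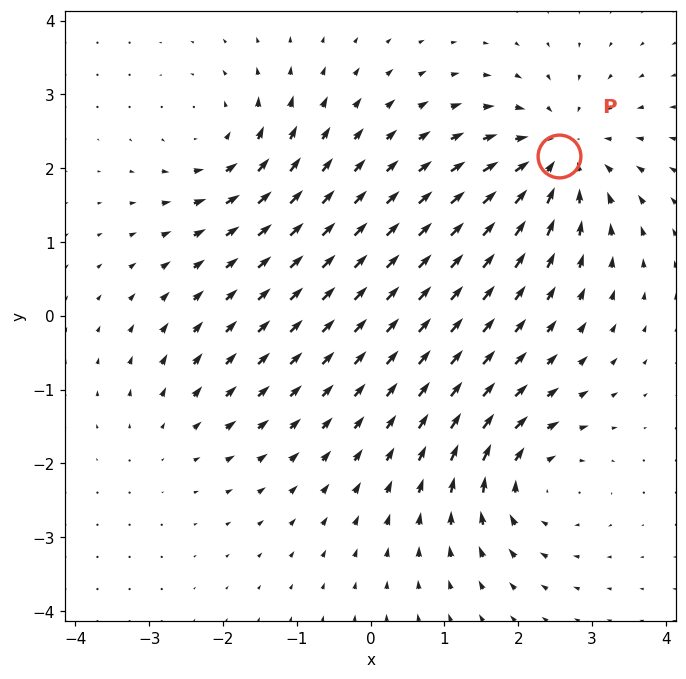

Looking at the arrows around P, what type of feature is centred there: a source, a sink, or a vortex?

sink

At P (2.6, 2.2) the arrows converge inward. Divergence about -5, curl ≈0 — negative divergence with near-zero curl is a sink.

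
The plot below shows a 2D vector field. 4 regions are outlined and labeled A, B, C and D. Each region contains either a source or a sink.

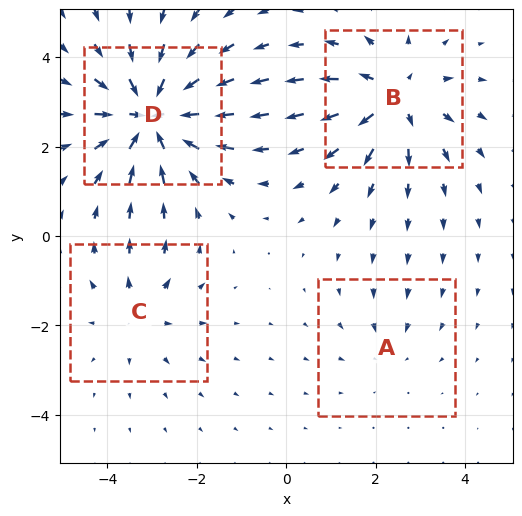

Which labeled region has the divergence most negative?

Divergence at each region's feature centre — A: about -2, B: about +5, C: about +3, D: about -7. Region D is most negative.

D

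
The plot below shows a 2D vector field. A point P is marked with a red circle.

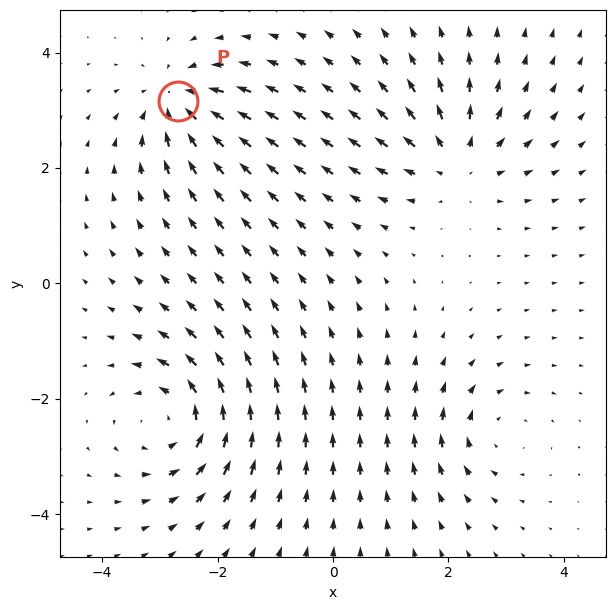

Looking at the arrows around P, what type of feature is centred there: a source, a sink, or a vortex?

At P (-2.7, 3.2) the arrows converge inward. Divergence about -5, curl ≈0 — negative divergence with near-zero curl is a sink.

sink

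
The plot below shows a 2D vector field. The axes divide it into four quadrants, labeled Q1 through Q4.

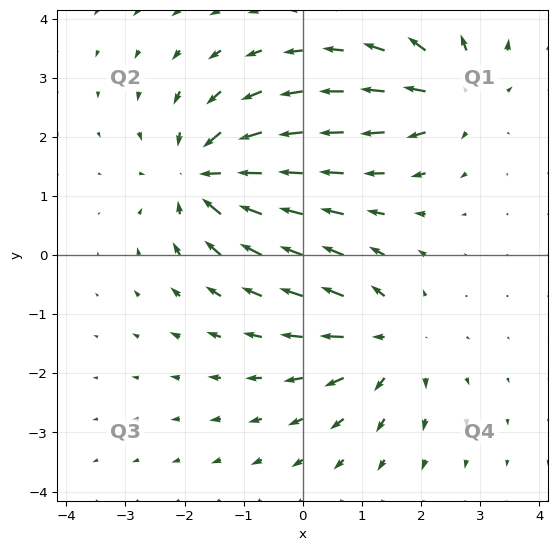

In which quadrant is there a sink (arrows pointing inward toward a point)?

Q2

The sink sits at approximately (-1.6, 1.3), which lies in quadrant Q2. The divergence there is about -6, negative as expected for a sink.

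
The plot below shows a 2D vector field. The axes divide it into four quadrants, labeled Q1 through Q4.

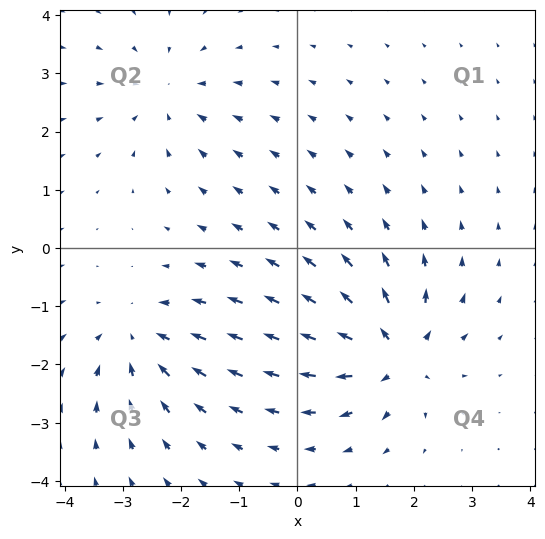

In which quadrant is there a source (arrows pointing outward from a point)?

Q4

The source sits at approximately (1.6, -1.8), which lies in quadrant Q4. The divergence there is about +7, positive as expected for a source.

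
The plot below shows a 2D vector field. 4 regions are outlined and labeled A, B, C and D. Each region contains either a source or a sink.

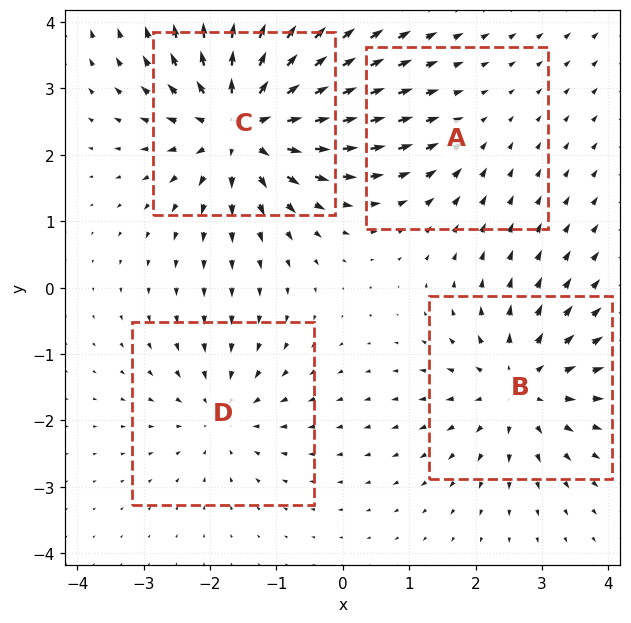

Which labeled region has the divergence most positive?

Divergence at each region's feature centre — A: about -2, B: about +5, C: about +8, D: about -4. Region C is most positive.

C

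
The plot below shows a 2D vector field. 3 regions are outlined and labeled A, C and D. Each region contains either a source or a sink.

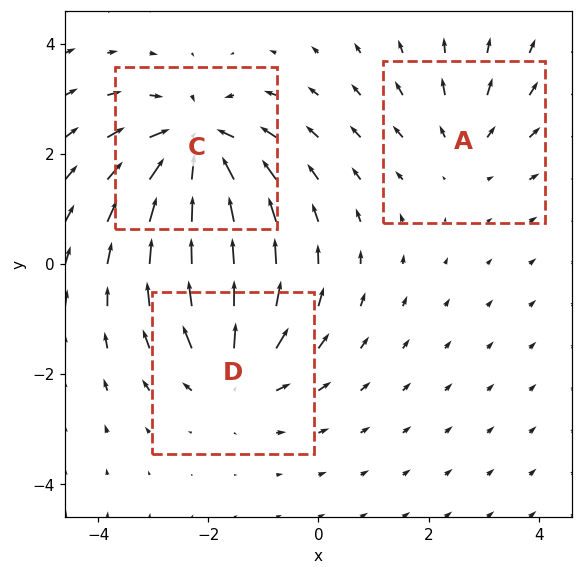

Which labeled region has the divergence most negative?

Divergence at each region's feature centre — A: about +2, C: about -5, D: about +4. Region C is most negative.

C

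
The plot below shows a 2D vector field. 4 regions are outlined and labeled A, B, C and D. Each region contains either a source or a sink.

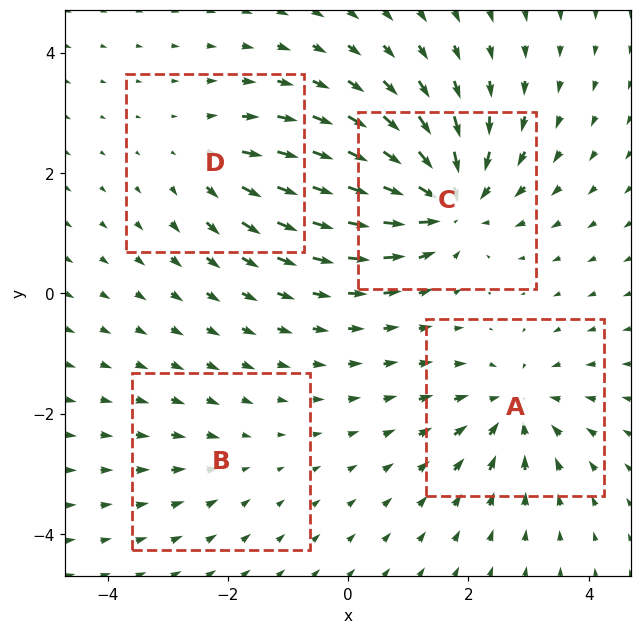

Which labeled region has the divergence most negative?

C

Divergence at each region's feature centre — A: about -5, B: about -2, C: about -8, D: about +4. Region C is most negative.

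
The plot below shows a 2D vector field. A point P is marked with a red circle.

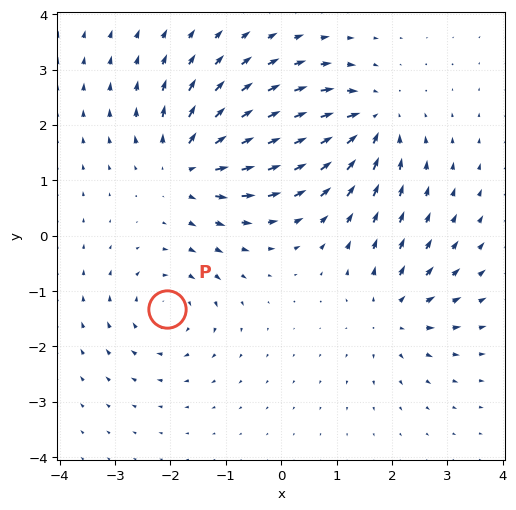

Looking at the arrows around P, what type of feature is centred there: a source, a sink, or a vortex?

At P (-2.1, -1.3) the arrows circulate clockwise. Divergence ≈0, curl about -4 — near-zero divergence with nonzero curl is a vortex.

vortex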